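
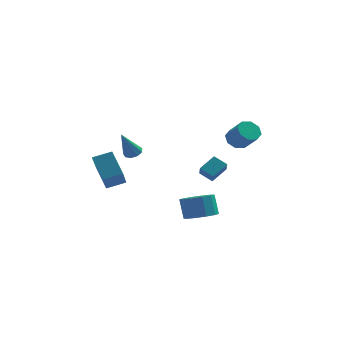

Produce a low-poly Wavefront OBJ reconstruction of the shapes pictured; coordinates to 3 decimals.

v -2.58 2.88 -0.086
v -2.25 2.377 -0.188
v -3.18 2.14 1.626
v -2.02 2.66 0.015
v -2.051 3.046 0.171
v -2.33 3.354 0.206
v -2.726 3.441 0.105
v -3.053 3.265 -0.086
v -3.158 2.91 -0.277
v -2.993 2.54 -0.378
v -2.634 2.33 -0.343
v 1.883 -2.702 -2.621
v 2.645 -2.058 -2.694
v 2.358 -1.574 -1.412
v 1.597 -2.218 -1.339
v 2.138 -1.78 -2.912
v 1.851 -1.296 -1.63
v 1.534 -1.854 -3.019
v 1.247 -1.37 -1.737
v 1.063 -2.252 -2.974
v 0.777 -1.768 -1.692
v 0.906 -2.822 -2.794
v 0.619 -2.338 -1.512
v 1.122 -3.346 -2.548
v 0.835 -2.862 -1.266
v 1.629 -3.624 -2.33
v 1.342 -3.14 -1.048
v 2.233 -3.55 -2.223
v 1.946 -3.066 -0.941
v 2.703 -3.152 -2.268
v 2.417 -2.668 -0.986
v 2.861 -2.582 -2.448
v 2.574 -2.098 -1.166
v -4.569 1.074 -0.579
v -4.57 -0.389 0.77
v -3.446 1.414 -0.209
v -3.448 -0.049 1.14
v -3.812 -0.071 -1.82
v -3.814 -1.534 -0.471
v -2.69 0.269 -1.45
v -2.691 -1.194 -0.101
v 2.321 -0.055 -1.013
v 2.401 -0.685 -0.347
v 1.545 0.319 -0.566
v 1.625 -0.311 0.1
v 3.075 0.731 -0.36
v 3.155 0.101 0.306
v 2.299 1.105 0.087
v 2.379 0.475 0.753
v 3.6 2.015 1.551
v 4.113 2.611 1.629
v 4.873 1.821 2.667
v 4.36 1.225 2.589
v 3.644 2.658 2.008
v 4.404 1.868 3.046
v 3.15 2.329 2.119
v 3.909 1.538 3.157
v 2.919 1.815 1.898
v 3.679 1.025 2.936
v 3.087 1.419 1.473
v 3.847 0.629 2.511
v 3.556 1.372 1.094
v 4.316 0.582 2.132
v 4.051 1.702 0.983
v 4.81 0.911 2.021
v 4.281 2.215 1.204
v 5.041 1.425 2.242
f 2 1 4
f 2 4 3
f 4 1 5
f 4 5 3
f 5 1 6
f 5 6 3
f 6 1 7
f 6 7 3
f 7 1 8
f 7 8 3
f 8 1 9
f 8 9 3
f 9 1 10
f 9 10 3
f 10 1 11
f 10 11 3
f 11 1 2
f 11 2 3
f 13 12 16
f 13 16 14
f 14 16 17
f 14 17 15
f 16 12 18
f 16 18 17
f 17 18 19
f 17 19 15
f 18 12 20
f 18 20 19
f 19 20 21
f 19 21 15
f 20 12 22
f 20 22 21
f 21 22 23
f 21 23 15
f 22 12 24
f 22 24 23
f 23 24 25
f 23 25 15
f 24 12 26
f 24 26 25
f 25 26 27
f 25 27 15
f 26 12 28
f 26 28 27
f 27 28 29
f 27 29 15
f 28 12 30
f 28 30 29
f 29 30 31
f 29 31 15
f 30 12 32
f 30 32 31
f 31 32 33
f 31 33 15
f 32 12 13
f 32 13 33
f 33 13 14
f 33 14 15
f 35 37 34
f 38 35 34
f 34 37 36
f 36 38 34
f 35 41 37
f 39 35 38
f 39 41 35
f 37 41 36
f 40 38 36
f 36 41 40
f 40 39 38
f 41 39 40
f 43 45 42
f 46 43 42
f 42 45 44
f 44 46 42
f 43 49 45
f 47 43 46
f 47 49 43
f 45 49 44
f 48 46 44
f 44 49 48
f 48 47 46
f 49 47 48
f 51 50 54
f 51 54 52
f 52 54 55
f 52 55 53
f 54 50 56
f 54 56 55
f 55 56 57
f 55 57 53
f 56 50 58
f 56 58 57
f 57 58 59
f 57 59 53
f 58 50 60
f 58 60 59
f 59 60 61
f 59 61 53
f 60 50 62
f 60 62 61
f 61 62 63
f 61 63 53
f 62 50 64
f 62 64 63
f 63 64 65
f 63 65 53
f 64 50 66
f 64 66 65
f 65 66 67
f 65 67 53
f 66 50 51
f 66 51 67
f 67 51 52
f 67 52 53



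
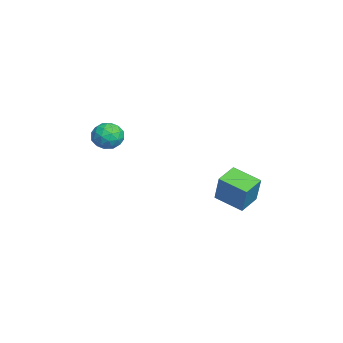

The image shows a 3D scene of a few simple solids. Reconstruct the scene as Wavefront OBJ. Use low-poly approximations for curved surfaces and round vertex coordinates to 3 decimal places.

v -2.388 2.314 -3.551
v -1.523 2.464 -1.655
v -3.433 3.234 -3.147
v -2.568 3.384 -1.251
v -1.332 3.776 -4.149
v -0.467 3.926 -2.253
v -2.377 4.696 -3.745
v -1.512 4.846 -1.849
v -3.764 -3.002 0.606
v -2.92 -2.792 1.139
v -3.7 -4.568 1.121
v -2.856 -4.358 1.654
v -3.753 -3.968 1.944
v -3.792 -3 1.625
v -2.828 -4.36 0.635
v -2.867 -3.392 0.316
v -2.342 -3.631 1.157
v -2.913 -3.389 1.966
v -3.707 -3.971 0.294
v -4.278 -3.729 1.103
v -3.348 -2.759 0.827
v -3.272 -4.601 1.433
v -3.799 -4.371 1.603
v -3.303 -4.248 1.916
v -3.86 -2.881 1.113
v -3.364 -2.758 1.426
v -3.854 -3.449 1.899
v -3.256 -4.602 0.834
v -2.76 -4.479 1.147
v -3.317 -3.112 0.344
v -2.821 -2.989 0.657
v -2.766 -3.911 0.361
v -2.512 -3.129 1.151
v -2.474 -4.05 1.454
v -2.457 -4.051 0.855
v -2.481 -3.482 0.667
v -2.848 -2.987 1.627
v -2.81 -3.907 1.929
v -3.337 -3.678 2.1
v -3.36 -3.109 1.912
v -2.508 -3.48 1.637
v -3.81 -3.453 0.331
v -3.772 -4.373 0.633
v -3.26 -4.251 0.348
v -3.283 -3.682 0.16
v -4.146 -3.31 0.806
v -4.108 -4.231 1.109
v -4.139 -3.878 1.593
v -4.163 -3.309 1.405
v -4.112 -3.88 0.623
f 2 4 1
f 5 2 1
f 1 4 3
f 3 5 1
f 2 8 4
f 6 2 5
f 6 8 2
f 4 8 3
f 7 5 3
f 3 8 7
f 7 6 5
f 8 6 7
f 9 46 25
f 46 20 49
f 25 49 14
f 46 49 25
f 9 25 21
f 25 14 26
f 21 26 10
f 25 26 21
f 9 21 30
f 21 10 31
f 30 31 16
f 21 31 30
f 9 30 42
f 30 16 45
f 42 45 19
f 30 45 42
f 9 42 46
f 42 19 50
f 46 50 20
f 42 50 46
f 10 26 37
f 26 14 40
f 37 40 18
f 26 40 37
f 14 49 27
f 49 20 48
f 27 48 13
f 49 48 27
f 20 50 47
f 50 19 43
f 47 43 11
f 50 43 47
f 19 45 44
f 45 16 32
f 44 32 15
f 45 32 44
f 16 31 36
f 31 10 33
f 36 33 17
f 31 33 36
f 12 38 24
f 38 18 39
f 24 39 13
f 38 39 24
f 12 24 22
f 24 13 23
f 22 23 11
f 24 23 22
f 12 22 29
f 22 11 28
f 29 28 15
f 22 28 29
f 12 29 34
f 29 15 35
f 34 35 17
f 29 35 34
f 12 34 38
f 34 17 41
f 38 41 18
f 34 41 38
f 13 39 27
f 39 18 40
f 27 40 14
f 39 40 27
f 11 23 47
f 23 13 48
f 47 48 20
f 23 48 47
f 15 28 44
f 28 11 43
f 44 43 19
f 28 43 44
f 17 35 36
f 35 15 32
f 36 32 16
f 35 32 36
f 18 41 37
f 41 17 33
f 37 33 10
f 41 33 37



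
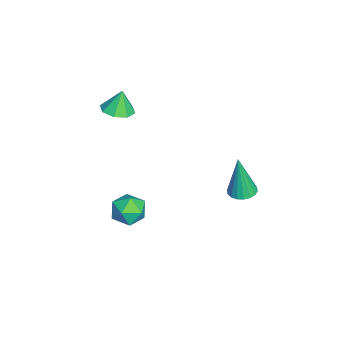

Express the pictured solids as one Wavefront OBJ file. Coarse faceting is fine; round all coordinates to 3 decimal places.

v 2.135 3.168 1.36
v 2.572 2.759 1.325
v 2.105 2.972 3.3
v 2.707 2.988 1.351
v 2.728 3.253 1.378
v 2.632 3.501 1.401
v 2.438 3.683 1.417
v 2.183 3.763 1.421
v 1.919 3.725 1.413
v 1.697 3.577 1.395
v 1.562 3.348 1.37
v 1.541 3.084 1.342
v 1.637 2.836 1.319
v 1.832 2.653 1.303
v 2.087 2.573 1.299
v 2.351 2.611 1.307
v -3.343 -2.239 1.311
v -2.745 -1.77 1.321
v -3.517 -2.041 2.389
v -3.241 -1.495 1.191
v -3.797 -1.656 1.131
v -4.087 -2.158 1.176
v -3.941 -2.708 1.3
v -3.445 -2.982 1.431
v -2.889 -2.821 1.491
v -2.599 -2.319 1.446
v -0.777 -1.316 -2.776
v -0.065 -0.874 -2.845
v -0.155 -2.186 -1.935
v 0.557 -1.744 -2.004
v -0.103 -1.417 -1.598
v -0.488 -0.879 -2.118
v 0.268 -2.181 -2.662
v -0.117 -1.643 -3.182
v 0.58 -1.408 -2.775
v 0.352 -0.936 -2.118
v -0.572 -2.124 -2.662
v -0.8 -1.652 -2.005
f 2 1 4
f 2 4 3
f 4 1 5
f 4 5 3
f 5 1 6
f 5 6 3
f 6 1 7
f 6 7 3
f 7 1 8
f 7 8 3
f 8 1 9
f 8 9 3
f 9 1 10
f 9 10 3
f 10 1 11
f 10 11 3
f 11 1 12
f 11 12 3
f 12 1 13
f 12 13 3
f 13 1 14
f 13 14 3
f 14 1 15
f 14 15 3
f 15 1 16
f 15 16 3
f 16 1 2
f 16 2 3
f 18 17 20
f 18 20 19
f 20 17 21
f 20 21 19
f 21 17 22
f 21 22 19
f 22 17 23
f 22 23 19
f 23 17 24
f 23 24 19
f 24 17 25
f 24 25 19
f 25 17 26
f 25 26 19
f 26 17 18
f 26 18 19
f 27 38 32
f 27 32 28
f 27 28 34
f 27 34 37
f 27 37 38
f 28 32 36
f 32 38 31
f 38 37 29
f 37 34 33
f 34 28 35
f 30 36 31
f 30 31 29
f 30 29 33
f 30 33 35
f 30 35 36
f 31 36 32
f 29 31 38
f 33 29 37
f 35 33 34
f 36 35 28



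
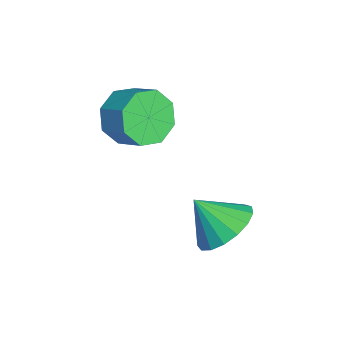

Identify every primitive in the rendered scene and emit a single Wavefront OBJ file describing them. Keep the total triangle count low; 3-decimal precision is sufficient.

v -2.793 -2.303 2.753
v -2.076 -2.576 2.081
v -1.349 -1.929 2.595
v -2.067 -1.657 3.267
v -2.475 -1.945 1.853
v -1.748 -1.299 2.366
v -3.061 -1.524 2.151
v -2.334 -0.878 2.665
v -3.49 -1.56 2.803
v -2.763 -0.913 3.317
v -3.511 -2.031 3.425
v -2.784 -1.384 3.939
v -3.112 -2.661 3.654
v -2.385 -2.015 4.167
v -2.526 -3.082 3.355
v -1.799 -2.436 3.869
v -2.097 -3.047 2.703
v -1.37 -2.4 3.217
v 0.118 0.477 -0.051
v 0.76 -0.263 -0.483
v -0.218 -0.437 1.011
v 1.067 -0.005 -0.164
v 1.157 0.363 0.181
v 1.009 0.756 0.473
v 0.657 1.086 0.645
v 0.181 1.276 0.658
v -0.308 1.283 0.508
v -0.7 1.105 0.23
v -0.905 0.783 -0.111
v -0.875 0.391 -0.439
v -0.617 0.019 -0.678
v -0.191 -0.249 -0.773
v 0.306 -0.351 -0.703
f 2 1 5
f 2 5 3
f 3 5 6
f 3 6 4
f 5 1 7
f 5 7 6
f 6 7 8
f 6 8 4
f 7 1 9
f 7 9 8
f 8 9 10
f 8 10 4
f 9 1 11
f 9 11 10
f 10 11 12
f 10 12 4
f 11 1 13
f 11 13 12
f 12 13 14
f 12 14 4
f 13 1 15
f 13 15 14
f 14 15 16
f 14 16 4
f 15 1 17
f 15 17 16
f 16 17 18
f 16 18 4
f 17 1 2
f 17 2 18
f 18 2 3
f 18 3 4
f 20 19 22
f 20 22 21
f 22 19 23
f 22 23 21
f 23 19 24
f 23 24 21
f 24 19 25
f 24 25 21
f 25 19 26
f 25 26 21
f 26 19 27
f 26 27 21
f 27 19 28
f 27 28 21
f 28 19 29
f 28 29 21
f 29 19 30
f 29 30 21
f 30 19 31
f 30 31 21
f 31 19 32
f 31 32 21
f 32 19 33
f 32 33 21
f 33 19 20
f 33 20 21



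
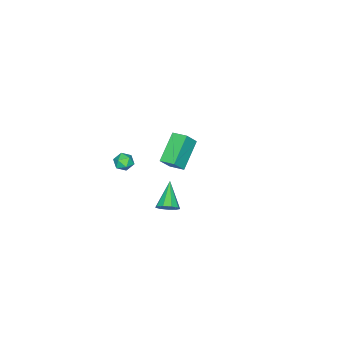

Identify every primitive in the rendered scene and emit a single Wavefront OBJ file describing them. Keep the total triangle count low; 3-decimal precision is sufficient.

v 4.325 3.079 -0.642
v 4.791 2.677 -0.354
v 3.095 2.401 0.402
v 4.765 3.08 -0.124
v 4.532 3.483 -0.135
v 4.203 3.697 -0.384
v 3.931 3.622 -0.754
v 3.843 3.293 -1.071
v 3.98 2.864 -1.187
v 4.279 2.536 -1.049
v 4.6 2.462 -0.72
v -4.675 -1.983 -3.871
v -3.938 -2.195 -2.896
v -4.671 -0.966 -3.653
v -3.934 -1.178 -2.678
v -2.946 -1.722 -5.122
v -2.209 -1.934 -4.147
v -2.942 -0.705 -4.904
v -2.205 -0.917 -3.929
v 3.741 0.507 1.419
v 4.116 0.228 0.995
v 3.784 -0.328 2.005
v 4.159 -0.607 1.581
v 4.374 -0.119 1.919
v 4.347 0.397 1.557
v 3.553 -0.497 1.443
v 3.526 0.019 1.081
v 4 -0.392 1.009
v 4.507 -0.159 1.304
v 3.393 0.059 1.696
v 3.9 0.292 1.991
f 2 1 4
f 2 4 3
f 4 1 5
f 4 5 3
f 5 1 6
f 5 6 3
f 6 1 7
f 6 7 3
f 7 1 8
f 7 8 3
f 8 1 9
f 8 9 3
f 9 1 10
f 9 10 3
f 10 1 11
f 10 11 3
f 11 1 2
f 11 2 3
f 13 15 12
f 16 13 12
f 12 15 14
f 14 16 12
f 13 19 15
f 17 13 16
f 17 19 13
f 15 19 14
f 18 16 14
f 14 19 18
f 18 17 16
f 19 17 18
f 20 31 25
f 20 25 21
f 20 21 27
f 20 27 30
f 20 30 31
f 21 25 29
f 25 31 24
f 31 30 22
f 30 27 26
f 27 21 28
f 23 29 24
f 23 24 22
f 23 22 26
f 23 26 28
f 23 28 29
f 24 29 25
f 22 24 31
f 26 22 30
f 28 26 27
f 29 28 21



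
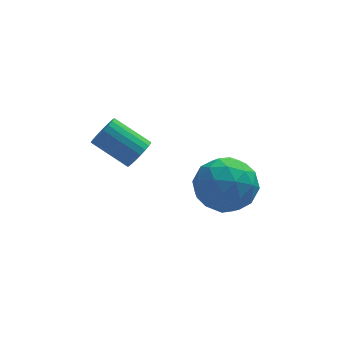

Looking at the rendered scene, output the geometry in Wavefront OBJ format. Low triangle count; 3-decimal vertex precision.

v 1.216 -1.704 -1.629
v 2.28 -1.711 -1.01
v 1.74 -3.389 -2.55
v 2.804 -3.396 -1.931
v 1.746 -3.601 -1.338
v 1.422 -2.559 -0.769
v 2.598 -2.541 -2.791
v 2.274 -1.499 -2.222
v 3.134 -2.229 -1.728
v 2.607 -2.884 -0.83
v 1.413 -2.216 -2.73
v 0.886 -2.871 -1.832
v 1.702 -1.56 -1.239
v 2.318 -3.54 -2.321
v 1.696 -3.66 -1.973
v 2.321 -3.665 -1.609
v 1.198 -2.058 -1.097
v 1.823 -2.062 -0.733
v 1.509 -3.173 -0.926
v 2.197 -3.038 -2.827
v 2.822 -3.042 -2.463
v 1.699 -1.435 -1.951
v 2.324 -1.44 -1.587
v 2.511 -1.927 -2.634
v 2.829 -1.868 -1.297
v 3.137 -2.858 -1.839
v 3.016 -2.356 -2.344
v 2.826 -1.744 -2.009
v 2.519 -2.253 -0.769
v 2.827 -3.243 -1.311
v 2.205 -3.364 -0.962
v 2.015 -2.751 -0.627
v 3.021 -2.557 -1.192
v 1.193 -1.857 -2.249
v 1.501 -2.847 -2.791
v 2.005 -2.349 -2.933
v 1.815 -1.736 -2.598
v 0.883 -2.242 -1.721
v 1.191 -3.232 -2.263
v 1.194 -3.356 -1.551
v 1.004 -2.744 -1.216
v 0.999 -2.543 -2.368
v -0.998 -2.671 0.3
v -0.609 -2.183 0.44
v -1.773 -1.5 1.299
v -2.162 -1.989 1.16
v -0.725 -2.098 0.216
v -1.889 -1.416 1.075
v -0.888 -2.113 0.006
v -2.053 -1.431 0.866
v -1.07 -2.225 -0.152
v -2.235 -1.542 0.707
v -1.24 -2.413 -0.233
v -2.405 -1.731 0.626
v -1.368 -2.646 -0.221
v -2.533 -1.964 0.638
v -1.432 -2.884 -0.119
v -2.596 -2.201 0.74
v -1.421 -3.084 0.055
v -2.585 -2.402 0.915
v -1.336 -3.213 0.272
v -2.501 -2.531 1.131
v -1.193 -3.249 0.494
v -2.358 -2.567 1.353
v -1.017 -3.184 0.682
v -2.181 -2.502 1.541
v -0.837 -3.031 0.804
v -2.001 -2.349 1.664
v -0.685 -2.816 0.839
v -1.849 -2.133 1.699
v -0.587 -2.575 0.781
v -1.751 -1.893 1.641
v -0.56 -2.351 0.64
v -1.724 -1.669 1.499
f 1 38 17
f 38 12 41
f 17 41 6
f 38 41 17
f 1 17 13
f 17 6 18
f 13 18 2
f 17 18 13
f 1 13 22
f 13 2 23
f 22 23 8
f 13 23 22
f 1 22 34
f 22 8 37
f 34 37 11
f 22 37 34
f 1 34 38
f 34 11 42
f 38 42 12
f 34 42 38
f 2 18 29
f 18 6 32
f 29 32 10
f 18 32 29
f 6 41 19
f 41 12 40
f 19 40 5
f 41 40 19
f 12 42 39
f 42 11 35
f 39 35 3
f 42 35 39
f 11 37 36
f 37 8 24
f 36 24 7
f 37 24 36
f 8 23 28
f 23 2 25
f 28 25 9
f 23 25 28
f 4 30 16
f 30 10 31
f 16 31 5
f 30 31 16
f 4 16 14
f 16 5 15
f 14 15 3
f 16 15 14
f 4 14 21
f 14 3 20
f 21 20 7
f 14 20 21
f 4 21 26
f 21 7 27
f 26 27 9
f 21 27 26
f 4 26 30
f 26 9 33
f 30 33 10
f 26 33 30
f 5 31 19
f 31 10 32
f 19 32 6
f 31 32 19
f 3 15 39
f 15 5 40
f 39 40 12
f 15 40 39
f 7 20 36
f 20 3 35
f 36 35 11
f 20 35 36
f 9 27 28
f 27 7 24
f 28 24 8
f 27 24 28
f 10 33 29
f 33 9 25
f 29 25 2
f 33 25 29
f 44 43 47
f 44 47 45
f 45 47 48
f 45 48 46
f 47 43 49
f 47 49 48
f 48 49 50
f 48 50 46
f 49 43 51
f 49 51 50
f 50 51 52
f 50 52 46
f 51 43 53
f 51 53 52
f 52 53 54
f 52 54 46
f 53 43 55
f 53 55 54
f 54 55 56
f 54 56 46
f 55 43 57
f 55 57 56
f 56 57 58
f 56 58 46
f 57 43 59
f 57 59 58
f 58 59 60
f 58 60 46
f 59 43 61
f 59 61 60
f 60 61 62
f 60 62 46
f 61 43 63
f 61 63 62
f 62 63 64
f 62 64 46
f 63 43 65
f 63 65 64
f 64 65 66
f 64 66 46
f 65 43 67
f 65 67 66
f 66 67 68
f 66 68 46
f 67 43 69
f 67 69 68
f 68 69 70
f 68 70 46
f 69 43 71
f 69 71 70
f 70 71 72
f 70 72 46
f 71 43 73
f 71 73 72
f 72 73 74
f 72 74 46
f 73 43 44
f 73 44 74
f 74 44 45
f 74 45 46



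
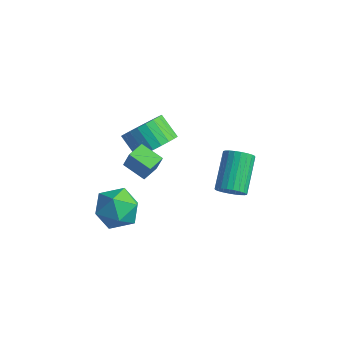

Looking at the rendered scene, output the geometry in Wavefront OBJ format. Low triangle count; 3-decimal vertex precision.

v 1.227 3.274 -1.118
v 1.865 3.365 -0.821
v 1.131 4.798 0.315
v 0.493 4.706 0.018
v 1.879 3.541 -1.034
v 1.145 4.974 0.102
v 1.794 3.677 -1.26
v 1.06 5.109 -0.124
v 1.622 3.751 -1.464
v 0.889 5.184 -0.329
v 1.39 3.752 -1.616
v 0.657 5.185 -0.48
v 1.134 3.681 -1.692
v 0.4 5.114 -0.556
v 0.891 3.548 -1.68
v 0.157 4.98 -0.545
v 0.7 3.373 -1.583
v -0.034 4.805 -0.447
v 0.589 3.182 -1.415
v -0.145 4.615 -0.279
v 0.575 3.006 -1.202
v -0.159 4.439 -0.066
v 0.66 2.871 -0.976
v -0.074 4.303 0.16
v 0.831 2.796 -0.771
v 0.098 4.229 0.364
v 1.063 2.795 -0.62
v 0.33 4.228 0.516
v 1.32 2.866 -0.544
v 0.586 4.299 0.592
v 1.563 3 -0.555
v 0.829 4.432 0.58
v 1.754 3.175 -0.653
v 1.02 4.607 0.483
v -1.587 1.725 1.386
v -1.079 2.455 1.907
v -2.066 2.564 2.715
v -2.573 1.835 2.194
v -1.277 2.675 1.635
v -2.264 2.785 2.443
v -1.522 2.751 1.326
v -2.509 2.861 2.134
v -1.777 2.671 1.026
v -2.763 2.781 1.834
v -2.003 2.447 0.78
v -2.989 2.557 1.588
v -2.165 2.113 0.627
v -3.152 2.222 1.435
v -2.24 1.72 0.589
v -3.226 1.829 1.398
v -2.215 1.327 0.673
v -3.201 1.437 1.481
v -2.094 0.996 0.865
v -3.081 1.105 1.673
v -1.896 0.775 1.137
v -2.883 0.885 1.945
v -1.651 0.699 1.446
v -2.638 0.809 2.254
v -1.397 0.779 1.746
v -2.383 0.889 2.554
v -1.171 1.003 1.992
v -2.157 1.113 2.8
v -1.008 1.338 2.145
v -1.995 1.447 2.953
v -0.934 1.731 2.182
v -1.92 1.84 2.991
v -0.959 2.123 2.099
v -1.945 2.233 2.907
v -2.527 0.636 -1.326
v -1.474 0.281 -1.557
v -3.186 -0.461 -2.643
v -2.133 -0.816 -2.874
v -2.628 -1.108 -1.895
v -2.221 -0.429 -1.08
v -2.439 0.249 -3.12
v -2.032 0.928 -2.305
v -1.419 0.042 -2.665
v -1.536 -0.796 -1.909
v -3.124 0.616 -2.291
v -3.241 -0.222 -1.535
v -0.67 -1.392 3.091
v -0.338 -1.378 3.992
v -0.757 -0.536 3.111
v -0.426 -0.523 4.011
v 0.366 -1.277 2.709
v 0.697 -1.264 3.609
v 0.278 -0.422 2.728
v 0.61 -0.408 3.629
f 2 1 5
f 2 5 3
f 3 5 6
f 3 6 4
f 5 1 7
f 5 7 6
f 6 7 8
f 6 8 4
f 7 1 9
f 7 9 8
f 8 9 10
f 8 10 4
f 9 1 11
f 9 11 10
f 10 11 12
f 10 12 4
f 11 1 13
f 11 13 12
f 12 13 14
f 12 14 4
f 13 1 15
f 13 15 14
f 14 15 16
f 14 16 4
f 15 1 17
f 15 17 16
f 16 17 18
f 16 18 4
f 17 1 19
f 17 19 18
f 18 19 20
f 18 20 4
f 19 1 21
f 19 21 20
f 20 21 22
f 20 22 4
f 21 1 23
f 21 23 22
f 22 23 24
f 22 24 4
f 23 1 25
f 23 25 24
f 24 25 26
f 24 26 4
f 25 1 27
f 25 27 26
f 26 27 28
f 26 28 4
f 27 1 29
f 27 29 28
f 28 29 30
f 28 30 4
f 29 1 31
f 29 31 30
f 30 31 32
f 30 32 4
f 31 1 33
f 31 33 32
f 32 33 34
f 32 34 4
f 33 1 2
f 33 2 34
f 34 2 3
f 34 3 4
f 36 35 39
f 36 39 37
f 37 39 40
f 37 40 38
f 39 35 41
f 39 41 40
f 40 41 42
f 40 42 38
f 41 35 43
f 41 43 42
f 42 43 44
f 42 44 38
f 43 35 45
f 43 45 44
f 44 45 46
f 44 46 38
f 45 35 47
f 45 47 46
f 46 47 48
f 46 48 38
f 47 35 49
f 47 49 48
f 48 49 50
f 48 50 38
f 49 35 51
f 49 51 50
f 50 51 52
f 50 52 38
f 51 35 53
f 51 53 52
f 52 53 54
f 52 54 38
f 53 35 55
f 53 55 54
f 54 55 56
f 54 56 38
f 55 35 57
f 55 57 56
f 56 57 58
f 56 58 38
f 57 35 59
f 57 59 58
f 58 59 60
f 58 60 38
f 59 35 61
f 59 61 60
f 60 61 62
f 60 62 38
f 61 35 63
f 61 63 62
f 62 63 64
f 62 64 38
f 63 35 65
f 63 65 64
f 64 65 66
f 64 66 38
f 65 35 67
f 65 67 66
f 66 67 68
f 66 68 38
f 67 35 36
f 67 36 68
f 68 36 37
f 68 37 38
f 69 80 74
f 69 74 70
f 69 70 76
f 69 76 79
f 69 79 80
f 70 74 78
f 74 80 73
f 80 79 71
f 79 76 75
f 76 70 77
f 72 78 73
f 72 73 71
f 72 71 75
f 72 75 77
f 72 77 78
f 73 78 74
f 71 73 80
f 75 71 79
f 77 75 76
f 78 77 70
f 82 84 81
f 85 82 81
f 81 84 83
f 83 85 81
f 82 88 84
f 86 82 85
f 86 88 82
f 84 88 83
f 87 85 83
f 83 88 87
f 87 86 85
f 88 86 87



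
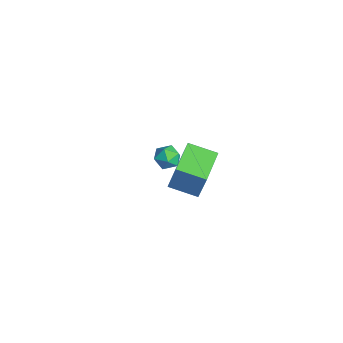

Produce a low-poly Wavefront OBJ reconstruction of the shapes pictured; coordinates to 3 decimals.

v 0.276 -1.115 2.387
v 0.549 -0.868 3.697
v 0.977 -0.087 2.048
v 1.25 0.16 3.357
v 1.67 -2.1 2.283
v 1.943 -1.853 3.592
v 2.371 -1.072 1.943
v 2.644 -0.825 3.253
v -3.741 0.295 -1.528
v -3.148 -0.014 -1.601
v -4.172 -0.626 -1.139
v -3.579 -0.935 -1.212
v -3.654 -0.457 -0.745
v -3.387 0.112 -0.985
v -3.933 -0.752 -1.755
v -3.666 -0.183 -1.995
v -3.266 -0.661 -1.741
v -3.094 -0.479 -1.117
v -4.226 -0.161 -1.623
v -4.054 0.021 -0.999
f 2 4 1
f 5 2 1
f 1 4 3
f 3 5 1
f 2 8 4
f 6 2 5
f 6 8 2
f 4 8 3
f 7 5 3
f 3 8 7
f 7 6 5
f 8 6 7
f 9 20 14
f 9 14 10
f 9 10 16
f 9 16 19
f 9 19 20
f 10 14 18
f 14 20 13
f 20 19 11
f 19 16 15
f 16 10 17
f 12 18 13
f 12 13 11
f 12 11 15
f 12 15 17
f 12 17 18
f 13 18 14
f 11 13 20
f 15 11 19
f 17 15 16
f 18 17 10



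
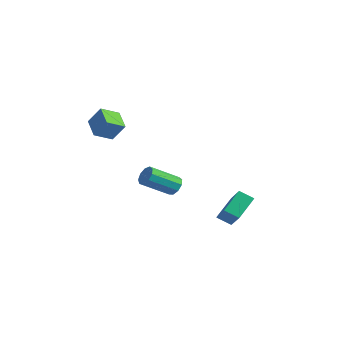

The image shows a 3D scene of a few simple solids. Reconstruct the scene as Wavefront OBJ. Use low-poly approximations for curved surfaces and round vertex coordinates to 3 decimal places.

v 2.129 -0.811 -3.706
v 1.877 0.477 -2.706
v 2.784 -0.313 -4.182
v 2.531 0.975 -3.182
v 3.469 -1.455 -2.538
v 3.216 -0.167 -1.538
v 4.123 -0.957 -3.014
v 3.871 0.331 -2.014
v -3.618 1.099 -3.735
v -3.289 1.347 -3.17
v -3.913 -0.311 -2.079
v -4.242 -0.559 -2.645
v -3.739 1.509 -3.181
v -4.363 -0.148 -2.091
v -4.133 1.479 -3.452
v -4.757 -0.178 -2.362
v -4.285 1.271 -3.855
v -4.91 -0.386 -2.765
v -4.126 0.983 -4.203
v -4.75 -0.675 -3.112
v -3.728 0.748 -4.331
v -4.353 -0.909 -3.241
v -3.279 0.678 -4.181
v -3.904 -0.979 -3.09
v -2.989 0.805 -3.822
v -3.613 -0.853 -2.731
v -2.992 1.069 -3.423
v -3.617 -0.589 -2.332
v -4.984 -3.994 2.186
v -4.301 -3.63 3.256
v -4.759 -2.88 1.664
v -4.076 -2.517 2.734
v -3.804 -4.503 1.606
v -3.121 -4.14 2.676
v -3.579 -3.39 1.084
v -2.896 -3.026 2.154
f 2 4 1
f 5 2 1
f 1 4 3
f 3 5 1
f 2 8 4
f 6 2 5
f 6 8 2
f 4 8 3
f 7 5 3
f 3 8 7
f 7 6 5
f 8 6 7
f 10 9 13
f 10 13 11
f 11 13 14
f 11 14 12
f 13 9 15
f 13 15 14
f 14 15 16
f 14 16 12
f 15 9 17
f 15 17 16
f 16 17 18
f 16 18 12
f 17 9 19
f 17 19 18
f 18 19 20
f 18 20 12
f 19 9 21
f 19 21 20
f 20 21 22
f 20 22 12
f 21 9 23
f 21 23 22
f 22 23 24
f 22 24 12
f 23 9 25
f 23 25 24
f 24 25 26
f 24 26 12
f 25 9 27
f 25 27 26
f 26 27 28
f 26 28 12
f 27 9 10
f 27 10 28
f 28 10 11
f 28 11 12
f 30 32 29
f 33 30 29
f 29 32 31
f 31 33 29
f 30 36 32
f 34 30 33
f 34 36 30
f 32 36 31
f 35 33 31
f 31 36 35
f 35 34 33
f 36 34 35



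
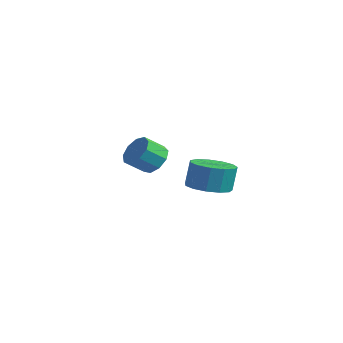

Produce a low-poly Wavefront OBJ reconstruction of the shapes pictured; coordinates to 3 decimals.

v -3.123 0.554 -4.047
v -2.633 0.86 -3.451
v -2.947 0.012 -2.757
v -3.437 -0.294 -3.353
v -3.153 1.086 -3.41
v -3.467 0.238 -2.716
v -3.658 1.063 -3.668
v -3.972 0.214 -2.974
v -3.913 0.801 -4.103
v -4.227 -0.047 -3.409
v -3.799 0.424 -4.511
v -4.113 -0.424 -3.817
v -3.368 0.108 -4.703
v -3.682 -0.74 -4.009
v -2.822 0.001 -4.587
v -3.136 -0.848 -3.893
v -2.418 0.152 -4.219
v -2.732 -0.696 -3.525
v -2.343 0.492 -3.77
v -2.657 -0.357 -3.076
v 1.775 -0.922 -3.724
v 2.423 -0.205 -3.886
v 2.413 0.079 -2.679
v 1.765 -0.638 -2.516
v 1.923 0.022 -3.944
v 1.912 0.305 -2.737
v 1.375 -0.051 -3.931
v 1.365 0.232 -2.724
v 0.955 -0.401 -3.853
v 0.945 -0.117 -2.646
v 0.795 -0.916 -3.733
v 0.785 -0.632 -2.526
v 0.946 -1.432 -3.611
v 0.936 -1.149 -2.404
v 1.361 -1.787 -3.524
v 1.35 -1.504 -2.317
v 1.906 -1.867 -3.501
v 1.896 -1.583 -2.293
v 2.411 -1.647 -3.548
v 2.4 -1.363 -2.341
v 2.713 -1.196 -3.651
v 2.703 -0.913 -2.444
v 2.718 -0.659 -3.777
v 2.707 -0.375 -2.57
f 2 1 5
f 2 5 3
f 3 5 6
f 3 6 4
f 5 1 7
f 5 7 6
f 6 7 8
f 6 8 4
f 7 1 9
f 7 9 8
f 8 9 10
f 8 10 4
f 9 1 11
f 9 11 10
f 10 11 12
f 10 12 4
f 11 1 13
f 11 13 12
f 12 13 14
f 12 14 4
f 13 1 15
f 13 15 14
f 14 15 16
f 14 16 4
f 15 1 17
f 15 17 16
f 16 17 18
f 16 18 4
f 17 1 19
f 17 19 18
f 18 19 20
f 18 20 4
f 19 1 2
f 19 2 20
f 20 2 3
f 20 3 4
f 22 21 25
f 22 25 23
f 23 25 26
f 23 26 24
f 25 21 27
f 25 27 26
f 26 27 28
f 26 28 24
f 27 21 29
f 27 29 28
f 28 29 30
f 28 30 24
f 29 21 31
f 29 31 30
f 30 31 32
f 30 32 24
f 31 21 33
f 31 33 32
f 32 33 34
f 32 34 24
f 33 21 35
f 33 35 34
f 34 35 36
f 34 36 24
f 35 21 37
f 35 37 36
f 36 37 38
f 36 38 24
f 37 21 39
f 37 39 38
f 38 39 40
f 38 40 24
f 39 21 41
f 39 41 40
f 40 41 42
f 40 42 24
f 41 21 43
f 41 43 42
f 42 43 44
f 42 44 24
f 43 21 22
f 43 22 44
f 44 22 23
f 44 23 24



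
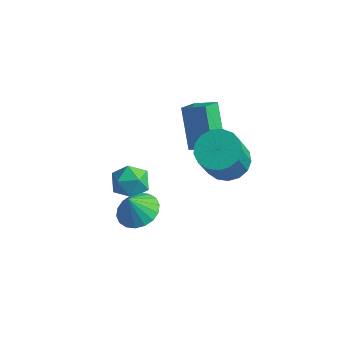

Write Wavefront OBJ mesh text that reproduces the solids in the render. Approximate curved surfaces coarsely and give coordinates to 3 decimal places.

v -0.916 -1.603 0.765
v -0.045 -1.429 1.006
v -1.124 -1.957 1.775
v -0.235 -1.076 1.091
v -0.56 -0.828 1.111
v -0.955 -0.733 1.062
v -1.343 -0.81 0.955
v -1.646 -1.045 0.81
v -1.804 -1.39 0.656
v -1.786 -1.777 0.524
v -1.596 -2.129 0.44
v -1.271 -2.378 0.42
v -0.876 -2.473 0.468
v -0.489 -2.395 0.575
v -0.186 -2.161 0.72
v -0.027 -1.816 0.874
v -1.97 3.05 3.008
v -0.979 3.321 3.452
v -1.993 4.028 2.462
v -1.001 4.299 2.906
v -1.019 2.181 1.414
v -0.027 2.452 1.858
v -1.041 3.159 0.868
v -0.05 3.43 1.312
v 1.231 1.572 2.617
v 2.06 1.169 2.315
v 2.218 0.185 4.06
v 1.389 0.588 4.363
v 2.196 1.561 2.523
v 2.355 0.577 4.269
v 2.111 1.956 2.753
v 2.27 0.971 4.499
v 1.825 2.262 2.952
v 1.983 1.278 4.698
v 1.402 2.41 3.074
v 1.561 1.426 4.82
v 0.94 2.367 3.092
v 1.099 1.383 4.837
v 0.545 2.141 3
v 0.703 1.157 4.746
v 0.307 1.785 2.821
v 0.465 0.801 4.567
v 0.28 1.38 2.596
v 0.439 0.396 4.341
v 0.471 1.019 2.375
v 0.63 0.035 4.12
v 0.837 0.785 2.209
v 0.995 -0.199 3.955
v 1.292 0.731 2.138
v 1.451 -0.253 3.883
v 1.734 0.87 2.176
v 1.892 -0.114 3.921
v -3.58 1.63 -0.868
v -2.703 1.605 -0.609
v -3.477 0.235 -1.351
v -2.6 0.21 -1.092
v -3.262 0.243 -0.462
v -3.326 1.105 -0.163
v -2.854 0.735 -1.797
v -2.918 1.597 -1.498
v -2.254 1.052 -1.183
v -2.507 0.748 -0.358
v -3.673 1.092 -1.602
v -3.926 0.788 -0.777
f 2 1 4
f 2 4 3
f 4 1 5
f 4 5 3
f 5 1 6
f 5 6 3
f 6 1 7
f 6 7 3
f 7 1 8
f 7 8 3
f 8 1 9
f 8 9 3
f 9 1 10
f 9 10 3
f 10 1 11
f 10 11 3
f 11 1 12
f 11 12 3
f 12 1 13
f 12 13 3
f 13 1 14
f 13 14 3
f 14 1 15
f 14 15 3
f 15 1 16
f 15 16 3
f 16 1 2
f 16 2 3
f 18 20 17
f 21 18 17
f 17 20 19
f 19 21 17
f 18 24 20
f 22 18 21
f 22 24 18
f 20 24 19
f 23 21 19
f 19 24 23
f 23 22 21
f 24 22 23
f 26 25 29
f 26 29 27
f 27 29 30
f 27 30 28
f 29 25 31
f 29 31 30
f 30 31 32
f 30 32 28
f 31 25 33
f 31 33 32
f 32 33 34
f 32 34 28
f 33 25 35
f 33 35 34
f 34 35 36
f 34 36 28
f 35 25 37
f 35 37 36
f 36 37 38
f 36 38 28
f 37 25 39
f 37 39 38
f 38 39 40
f 38 40 28
f 39 25 41
f 39 41 40
f 40 41 42
f 40 42 28
f 41 25 43
f 41 43 42
f 42 43 44
f 42 44 28
f 43 25 45
f 43 45 44
f 44 45 46
f 44 46 28
f 45 25 47
f 45 47 46
f 46 47 48
f 46 48 28
f 47 25 49
f 47 49 48
f 48 49 50
f 48 50 28
f 49 25 51
f 49 51 50
f 50 51 52
f 50 52 28
f 51 25 26
f 51 26 52
f 52 26 27
f 52 27 28
f 53 64 58
f 53 58 54
f 53 54 60
f 53 60 63
f 53 63 64
f 54 58 62
f 58 64 57
f 64 63 55
f 63 60 59
f 60 54 61
f 56 62 57
f 56 57 55
f 56 55 59
f 56 59 61
f 56 61 62
f 57 62 58
f 55 57 64
f 59 55 63
f 61 59 60
f 62 61 54



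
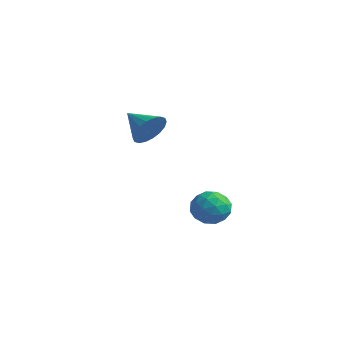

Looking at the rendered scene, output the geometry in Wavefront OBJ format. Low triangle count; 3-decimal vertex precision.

v 2.46 1.852 -2.274
v 2.656 2.147 -2.821
v 3.404 2.033 -1.839
v 3.6 2.328 -2.386
v 3.147 2.608 -2.009
v 2.564 2.496 -2.278
v 3.496 1.684 -2.382
v 2.913 1.572 -2.651
v 3.296 2.043 -2.888
v 3.081 2.614 -2.658
v 2.979 1.566 -2.002
v 2.764 2.137 -1.772
v 2.475 1.984 -2.586
v 3.585 2.196 -2.074
v 3.319 2.361 -1.853
v 3.434 2.534 -2.175
v 2.421 2.189 -2.267
v 2.536 2.362 -2.588
v 2.825 2.633 -2.111
v 3.524 1.818 -2.072
v 3.639 1.991 -2.393
v 2.626 1.646 -2.485
v 2.741 1.819 -2.807
v 3.235 1.547 -2.549
v 2.967 2.096 -2.947
v 3.521 2.202 -2.691
v 3.46 1.824 -2.688
v 3.117 1.758 -2.846
v 2.84 2.431 -2.811
v 3.395 2.538 -2.556
v 3.129 2.702 -2.334
v 2.786 2.636 -2.492
v 3.216 2.37 -2.851
v 2.665 1.642 -2.104
v 3.22 1.749 -1.849
v 3.274 1.544 -2.168
v 2.931 1.478 -2.326
v 2.539 1.978 -1.969
v 3.093 2.084 -1.713
v 2.943 2.422 -1.814
v 2.6 2.356 -1.972
v 2.844 1.81 -1.809
v -0.363 2.66 -0.211
v -0.098 2.865 0.357
v -1.337 2.58 0.271
v -0.182 3.116 0.23
v -0.302 3.277 0.015
v -0.433 3.315 -0.245
v -0.551 3.224 -0.498
v -0.632 3.021 -0.694
v -0.659 2.746 -0.795
v -0.628 2.455 -0.78
v -0.544 2.204 -0.653
v -0.425 2.043 -0.438
v -0.293 2.005 -0.178
v -0.175 2.096 0.075
v -0.094 2.299 0.271
v -0.067 2.574 0.372
f 1 38 17
f 38 12 41
f 17 41 6
f 38 41 17
f 1 17 13
f 17 6 18
f 13 18 2
f 17 18 13
f 1 13 22
f 13 2 23
f 22 23 8
f 13 23 22
f 1 22 34
f 22 8 37
f 34 37 11
f 22 37 34
f 1 34 38
f 34 11 42
f 38 42 12
f 34 42 38
f 2 18 29
f 18 6 32
f 29 32 10
f 18 32 29
f 6 41 19
f 41 12 40
f 19 40 5
f 41 40 19
f 12 42 39
f 42 11 35
f 39 35 3
f 42 35 39
f 11 37 36
f 37 8 24
f 36 24 7
f 37 24 36
f 8 23 28
f 23 2 25
f 28 25 9
f 23 25 28
f 4 30 16
f 30 10 31
f 16 31 5
f 30 31 16
f 4 16 14
f 16 5 15
f 14 15 3
f 16 15 14
f 4 14 21
f 14 3 20
f 21 20 7
f 14 20 21
f 4 21 26
f 21 7 27
f 26 27 9
f 21 27 26
f 4 26 30
f 26 9 33
f 30 33 10
f 26 33 30
f 5 31 19
f 31 10 32
f 19 32 6
f 31 32 19
f 3 15 39
f 15 5 40
f 39 40 12
f 15 40 39
f 7 20 36
f 20 3 35
f 36 35 11
f 20 35 36
f 9 27 28
f 27 7 24
f 28 24 8
f 27 24 28
f 10 33 29
f 33 9 25
f 29 25 2
f 33 25 29
f 44 43 46
f 44 46 45
f 46 43 47
f 46 47 45
f 47 43 48
f 47 48 45
f 48 43 49
f 48 49 45
f 49 43 50
f 49 50 45
f 50 43 51
f 50 51 45
f 51 43 52
f 51 52 45
f 52 43 53
f 52 53 45
f 53 43 54
f 53 54 45
f 54 43 55
f 54 55 45
f 55 43 56
f 55 56 45
f 56 43 57
f 56 57 45
f 57 43 58
f 57 58 45
f 58 43 44
f 58 44 45



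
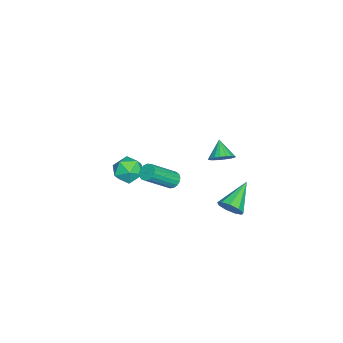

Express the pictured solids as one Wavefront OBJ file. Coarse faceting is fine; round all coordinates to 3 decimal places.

v 3.072 2.569 3.487
v 3.547 2.596 3.986
v 2.308 2.231 4.233
v 3.427 2.879 3.991
v 3.236 3.1 3.896
v 3.013 3.216 3.72
v 2.801 3.204 3.498
v 2.643 3.066 3.274
v 2.57 2.83 3.092
v 2.596 2.542 2.988
v 2.717 2.26 2.983
v 2.908 2.039 3.078
v 3.131 1.923 3.254
v 3.342 1.935 3.476
v 3.5 2.072 3.7
v 3.574 2.309 3.883
v 3.774 3.201 0.279
v 4.15 3.274 0.901
v 2.226 3.659 1.161
v 4.139 3.709 0.656
v 3.957 3.906 0.234
v 3.69 3.773 -0.166
v 3.462 3.373 -0.358
v 3.38 2.892 -0.252
v 3.483 2.555 0.102
v 3.722 2.521 0.54
v 3.985 2.805 0.855
v -2.205 -3.329 -2.418
v -1.322 -3.498 -2.746
v -2.798 -4.142 -3.594
v -1.915 -4.311 -3.922
v -2.207 -4.716 -3.106
v -1.841 -4.213 -2.379
v -2.279 -3.427 -3.961
v -1.913 -2.924 -3.234
v -1.368 -3.558 -3.7
v -1.324 -4.355 -3.171
v -2.796 -3.285 -3.169
v -2.752 -4.082 -2.64
v 2.536 -0.096 0.718
v 2.912 0.262 0.698
v 3.96 -0.766 1.981
v 3.584 -1.124 2.002
v 2.764 0.342 0.882
v 3.813 -0.687 2.165
v 2.564 0.32 1.029
v 3.613 -0.708 2.312
v 2.358 0.204 1.104
v 3.406 -0.824 2.387
v 2.192 0.019 1.091
v 3.24 -1.009 2.374
v 2.105 -0.193 0.993
v 3.153 -1.221 2.276
v 2.117 -0.382 0.832
v 3.165 -1.41 2.115
v 2.224 -0.506 0.645
v 3.273 -1.534 1.928
v 2.403 -0.536 0.474
v 3.452 -1.564 1.757
v 2.613 -0.465 0.36
v 3.661 -1.493 1.643
v 2.805 -0.309 0.328
v 3.853 -1.338 1.611
v 2.935 -0.105 0.385
v 3.983 -1.133 1.668
v 2.974 0.101 0.519
v 4.022 -0.927 1.802
f 2 1 4
f 2 4 3
f 4 1 5
f 4 5 3
f 5 1 6
f 5 6 3
f 6 1 7
f 6 7 3
f 7 1 8
f 7 8 3
f 8 1 9
f 8 9 3
f 9 1 10
f 9 10 3
f 10 1 11
f 10 11 3
f 11 1 12
f 11 12 3
f 12 1 13
f 12 13 3
f 13 1 14
f 13 14 3
f 14 1 15
f 14 15 3
f 15 1 16
f 15 16 3
f 16 1 2
f 16 2 3
f 18 17 20
f 18 20 19
f 20 17 21
f 20 21 19
f 21 17 22
f 21 22 19
f 22 17 23
f 22 23 19
f 23 17 24
f 23 24 19
f 24 17 25
f 24 25 19
f 25 17 26
f 25 26 19
f 26 17 27
f 26 27 19
f 27 17 18
f 27 18 19
f 28 39 33
f 28 33 29
f 28 29 35
f 28 35 38
f 28 38 39
f 29 33 37
f 33 39 32
f 39 38 30
f 38 35 34
f 35 29 36
f 31 37 32
f 31 32 30
f 31 30 34
f 31 34 36
f 31 36 37
f 32 37 33
f 30 32 39
f 34 30 38
f 36 34 35
f 37 36 29
f 41 40 44
f 41 44 42
f 42 44 45
f 42 45 43
f 44 40 46
f 44 46 45
f 45 46 47
f 45 47 43
f 46 40 48
f 46 48 47
f 47 48 49
f 47 49 43
f 48 40 50
f 48 50 49
f 49 50 51
f 49 51 43
f 50 40 52
f 50 52 51
f 51 52 53
f 51 53 43
f 52 40 54
f 52 54 53
f 53 54 55
f 53 55 43
f 54 40 56
f 54 56 55
f 55 56 57
f 55 57 43
f 56 40 58
f 56 58 57
f 57 58 59
f 57 59 43
f 58 40 60
f 58 60 59
f 59 60 61
f 59 61 43
f 60 40 62
f 60 62 61
f 61 62 63
f 61 63 43
f 62 40 64
f 62 64 63
f 63 64 65
f 63 65 43
f 64 40 66
f 64 66 65
f 65 66 67
f 65 67 43
f 66 40 41
f 66 41 67
f 67 41 42
f 67 42 43



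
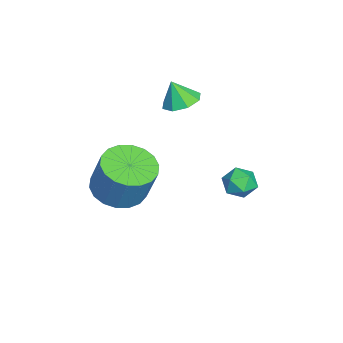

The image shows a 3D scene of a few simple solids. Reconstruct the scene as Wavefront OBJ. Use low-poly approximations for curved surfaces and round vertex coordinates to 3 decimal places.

v -1.512 -0.731 2.347
v -0.758 -1.02 2.278
v -1.568 -1.129 3.393
v -0.77 -0.441 2.498
v -1.217 -0.031 2.63
v -1.836 -0.031 2.597
v -2.265 -0.441 2.417
v -2.253 -1.02 2.197
v -1.807 -1.43 2.065
v -1.188 -1.43 2.098
v 2.329 -2.777 0.187
v 2.914 -1.942 -0.225
v 3.397 -1.468 1.421
v 2.811 -2.303 1.833
v 2.474 -1.741 -0.154
v 2.956 -1.267 1.492
v 2.004 -1.746 -0.015
v 2.487 -1.271 1.631
v 1.599 -1.954 0.164
v 2.082 -1.48 1.81
v 1.338 -2.326 0.347
v 1.821 -1.852 1.993
v 1.274 -2.787 0.499
v 1.756 -2.313 2.145
v 1.418 -3.246 0.589
v 1.901 -2.772 2.235
v 1.743 -3.612 0.599
v 2.226 -3.138 2.245
v 2.184 -3.813 0.528
v 2.666 -3.339 2.174
v 2.653 -3.809 0.389
v 3.136 -3.334 2.035
v 3.058 -3.6 0.21
v 3.541 -3.126 1.856
v 3.319 -3.228 0.027
v 3.802 -2.754 1.673
v 3.384 -2.767 -0.125
v 3.866 -2.293 1.521
v 3.239 -2.308 -0.215
v 3.722 -1.834 1.431
v -1.211 2.265 -2.304
v -0.654 1.735 -2.19
v -2.086 1.365 -2.21
v -1.529 0.835 -2.096
v -1.675 1.369 -1.55
v -1.134 1.926 -1.608
v -1.606 1.174 -2.792
v -1.065 1.731 -2.85
v -0.898 1.061 -2.492
v -0.94 1.181 -1.724
v -1.8 1.919 -2.676
v -1.842 2.039 -1.908
f 2 1 4
f 2 4 3
f 4 1 5
f 4 5 3
f 5 1 6
f 5 6 3
f 6 1 7
f 6 7 3
f 7 1 8
f 7 8 3
f 8 1 9
f 8 9 3
f 9 1 10
f 9 10 3
f 10 1 2
f 10 2 3
f 12 11 15
f 12 15 13
f 13 15 16
f 13 16 14
f 15 11 17
f 15 17 16
f 16 17 18
f 16 18 14
f 17 11 19
f 17 19 18
f 18 19 20
f 18 20 14
f 19 11 21
f 19 21 20
f 20 21 22
f 20 22 14
f 21 11 23
f 21 23 22
f 22 23 24
f 22 24 14
f 23 11 25
f 23 25 24
f 24 25 26
f 24 26 14
f 25 11 27
f 25 27 26
f 26 27 28
f 26 28 14
f 27 11 29
f 27 29 28
f 28 29 30
f 28 30 14
f 29 11 31
f 29 31 30
f 30 31 32
f 30 32 14
f 31 11 33
f 31 33 32
f 32 33 34
f 32 34 14
f 33 11 35
f 33 35 34
f 34 35 36
f 34 36 14
f 35 11 37
f 35 37 36
f 36 37 38
f 36 38 14
f 37 11 39
f 37 39 38
f 38 39 40
f 38 40 14
f 39 11 12
f 39 12 40
f 40 12 13
f 40 13 14
f 41 52 46
f 41 46 42
f 41 42 48
f 41 48 51
f 41 51 52
f 42 46 50
f 46 52 45
f 52 51 43
f 51 48 47
f 48 42 49
f 44 50 45
f 44 45 43
f 44 43 47
f 44 47 49
f 44 49 50
f 45 50 46
f 43 45 52
f 47 43 51
f 49 47 48
f 50 49 42



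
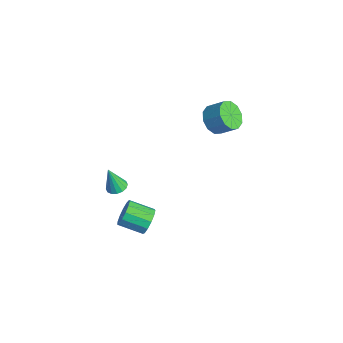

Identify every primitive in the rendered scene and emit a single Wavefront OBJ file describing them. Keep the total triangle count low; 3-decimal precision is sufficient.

v 0.056 2.485 3.251
v 0.736 2.193 2.946
v 1.284 2.784 3.604
v 0.604 3.075 3.909
v 0.612 2.596 2.687
v 1.16 3.187 3.345
v 0.276 2.956 2.644
v 0.825 3.547 3.301
v -0.144 3.136 2.832
v 0.404 3.727 3.49
v -0.488 3.067 3.181
v 0.061 3.658 3.838
v -0.624 2.776 3.556
v -0.076 3.367 4.214
v -0.5 2.373 3.815
v 0.048 2.964 4.473
v -0.165 2.013 3.859
v 0.384 2.604 4.516
v 0.256 1.833 3.67
v 0.804 2.424 4.328
v 0.599 1.902 3.322
v 1.148 2.493 3.979
v 2.543 -3.382 3.196
v 3.008 -3.562 3.22
v 2.357 -3.698 4.444
v 3.03 -3.313 3.286
v 2.92 -3.082 3.328
v 2.71 -2.932 3.335
v 2.454 -2.902 3.305
v 2.223 -3.001 3.246
v 2.077 -3.202 3.173
v 2.056 -3.451 3.107
v 2.165 -3.682 3.064
v 2.375 -3.832 3.057
v 2.631 -3.862 3.088
v 2.862 -3.763 3.147
v 3.038 -2.076 0.363
v 3.497 -2.159 0.871
v 2.821 -3.108 1.326
v 2.362 -3.024 0.817
v 3.232 -1.907 1.003
v 2.556 -2.856 1.458
v 2.906 -1.709 0.932
v 2.23 -2.657 1.386
v 2.621 -1.627 0.68
v 1.945 -2.575 1.134
v 2.469 -1.687 0.327
v 1.793 -2.636 0.782
v 2.497 -1.871 -0.014
v 1.821 -2.819 0.441
v 2.697 -2.12 -0.236
v 2.022 -3.068 0.219
v 3.006 -2.355 -0.268
v 2.33 -3.303 0.187
v 3.324 -2.501 -0.099
v 2.648 -3.449 0.356
v 3.552 -2.512 0.216
v 2.876 -3.461 0.671
v 3.616 -2.385 0.578
v 2.94 -3.333 1.032
f 2 1 5
f 2 5 3
f 3 5 6
f 3 6 4
f 5 1 7
f 5 7 6
f 6 7 8
f 6 8 4
f 7 1 9
f 7 9 8
f 8 9 10
f 8 10 4
f 9 1 11
f 9 11 10
f 10 11 12
f 10 12 4
f 11 1 13
f 11 13 12
f 12 13 14
f 12 14 4
f 13 1 15
f 13 15 14
f 14 15 16
f 14 16 4
f 15 1 17
f 15 17 16
f 16 17 18
f 16 18 4
f 17 1 19
f 17 19 18
f 18 19 20
f 18 20 4
f 19 1 21
f 19 21 20
f 20 21 22
f 20 22 4
f 21 1 2
f 21 2 22
f 22 2 3
f 22 3 4
f 24 23 26
f 24 26 25
f 26 23 27
f 26 27 25
f 27 23 28
f 27 28 25
f 28 23 29
f 28 29 25
f 29 23 30
f 29 30 25
f 30 23 31
f 30 31 25
f 31 23 32
f 31 32 25
f 32 23 33
f 32 33 25
f 33 23 34
f 33 34 25
f 34 23 35
f 34 35 25
f 35 23 36
f 35 36 25
f 36 23 24
f 36 24 25
f 38 37 41
f 38 41 39
f 39 41 42
f 39 42 40
f 41 37 43
f 41 43 42
f 42 43 44
f 42 44 40
f 43 37 45
f 43 45 44
f 44 45 46
f 44 46 40
f 45 37 47
f 45 47 46
f 46 47 48
f 46 48 40
f 47 37 49
f 47 49 48
f 48 49 50
f 48 50 40
f 49 37 51
f 49 51 50
f 50 51 52
f 50 52 40
f 51 37 53
f 51 53 52
f 52 53 54
f 52 54 40
f 53 37 55
f 53 55 54
f 54 55 56
f 54 56 40
f 55 37 57
f 55 57 56
f 56 57 58
f 56 58 40
f 57 37 59
f 57 59 58
f 58 59 60
f 58 60 40
f 59 37 38
f 59 38 60
f 60 38 39
f 60 39 40



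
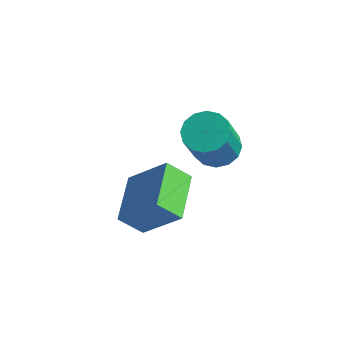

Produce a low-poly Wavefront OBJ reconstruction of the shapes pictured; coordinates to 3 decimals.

v 2.299 -1.217 0.319
v 3.172 -1.166 0.229
v 3.415 -2.172 2.01
v 2.541 -2.223 2.101
v 3.056 -0.79 0.457
v 3.298 -1.796 2.239
v 2.736 -0.528 0.649
v 2.979 -1.534 2.43
v 2.299 -0.451 0.752
v 2.542 -1.457 2.533
v 1.862 -0.579 0.739
v 2.105 -1.585 2.521
v 1.542 -0.878 0.614
v 1.785 -1.884 2.395
v 1.425 -1.268 0.41
v 1.668 -2.274 2.191
v 1.542 -1.644 0.181
v 1.784 -2.65 1.963
v 1.861 -1.906 -0.01
v 2.104 -2.912 1.771
v 2.298 -1.983 -0.113
v 2.541 -2.989 1.668
v 2.735 -1.855 -0.101
v 2.978 -2.861 1.681
v 3.055 -1.556 0.025
v 3.298 -2.562 1.806
v 1.114 -3.907 -3.304
v 0.435 -4.468 -2.474
v 0.17 -2.148 -2.885
v -0.508 -2.709 -2.055
v 2.528 -3.491 -1.865
v 1.85 -4.052 -1.035
v 1.585 -1.732 -1.446
v 0.906 -2.293 -0.616
f 2 1 5
f 2 5 3
f 3 5 6
f 3 6 4
f 5 1 7
f 5 7 6
f 6 7 8
f 6 8 4
f 7 1 9
f 7 9 8
f 8 9 10
f 8 10 4
f 9 1 11
f 9 11 10
f 10 11 12
f 10 12 4
f 11 1 13
f 11 13 12
f 12 13 14
f 12 14 4
f 13 1 15
f 13 15 14
f 14 15 16
f 14 16 4
f 15 1 17
f 15 17 16
f 16 17 18
f 16 18 4
f 17 1 19
f 17 19 18
f 18 19 20
f 18 20 4
f 19 1 21
f 19 21 20
f 20 21 22
f 20 22 4
f 21 1 23
f 21 23 22
f 22 23 24
f 22 24 4
f 23 1 25
f 23 25 24
f 24 25 26
f 24 26 4
f 25 1 2
f 25 2 26
f 26 2 3
f 26 3 4
f 28 30 27
f 31 28 27
f 27 30 29
f 29 31 27
f 28 34 30
f 32 28 31
f 32 34 28
f 30 34 29
f 33 31 29
f 29 34 33
f 33 32 31
f 34 32 33



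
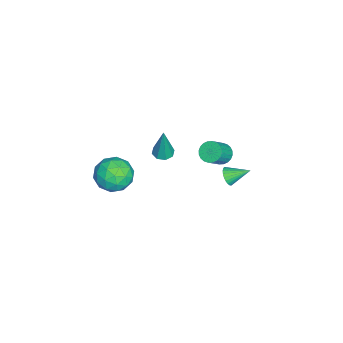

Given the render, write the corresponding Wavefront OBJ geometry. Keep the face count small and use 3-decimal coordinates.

v 3.747 -2.782 2.139
v 4.565 -2.996 2.514
v 3.055 -3.624 3.166
v 3.873 -3.838 3.541
v 3.544 -2.976 3.609
v 3.972 -2.456 2.975
v 3.648 -4.164 2.705
v 4.076 -3.644 2.071
v 4.504 -3.851 2.865
v 4.44 -3.116 3.423
v 3.18 -3.504 2.257
v 3.116 -2.769 2.815
v 4.217 -2.815 2.236
v 3.403 -3.805 3.444
v 3.21 -3.298 3.484
v 3.691 -3.424 3.704
v 3.868 -2.498 2.507
v 4.349 -2.623 2.728
v 3.749 -2.611 3.371
v 3.271 -3.997 2.952
v 3.752 -4.122 3.173
v 3.929 -3.196 1.976
v 4.41 -3.322 2.196
v 3.871 -4.009 2.309
v 4.662 -3.443 2.663
v 4.255 -3.938 3.267
v 4.123 -4.13 2.775
v 4.374 -3.824 2.402
v 4.624 -3.012 2.991
v 4.217 -3.506 3.595
v 4.024 -2.999 3.635
v 4.275 -2.694 3.262
v 4.588 -3.514 3.197
v 3.403 -3.114 2.085
v 2.996 -3.608 2.689
v 3.345 -3.926 2.418
v 3.596 -3.621 2.045
v 3.365 -2.682 2.413
v 2.958 -3.177 3.017
v 3.246 -2.796 3.278
v 3.497 -2.49 2.905
v 3.032 -3.106 2.483
v -2.214 -2.3 -1.456
v -1.73 -2.503 -1.53
v -1.906 -2.22 0.336
v -1.732 -2.098 -1.548
v -2.017 -1.811 -1.512
v -2.416 -1.81 -1.443
v -2.698 -2.096 -1.382
v -2.695 -2.502 -1.364
v -2.411 -2.789 -1.401
v -2.011 -2.789 -1.469
v -1.381 0.514 -0.248
v -0.941 0.706 -0.557
v -0.199 0.317 0.26
v -0.639 0.126 0.568
v -0.987 0.884 -0.431
v -0.245 0.495 0.386
v -1.092 1.005 -0.277
v -0.35 0.616 0.54
v -1.242 1.052 -0.119
v -0.5 0.663 0.698
v -1.412 1.017 0.019
v -0.67 0.628 0.836
v -1.578 0.905 0.117
v -0.836 0.516 0.934
v -1.714 0.734 0.159
v -0.972 0.345 0.976
v -1.799 0.53 0.139
v -1.057 0.141 0.955
v -1.821 0.323 0.06
v -1.079 -0.066 0.877
v -1.775 0.145 -0.066
v -1.033 -0.244 0.751
v -1.67 0.024 -0.22
v -0.928 -0.365 0.597
v -1.52 -0.023 -0.378
v -0.778 -0.412 0.439
v -1.35 0.012 -0.516
v -0.608 -0.377 0.301
v -1.184 0.124 -0.614
v -0.442 -0.265 0.203
v -1.048 0.295 -0.656
v -0.306 -0.094 0.161
v -0.963 0.499 -0.635
v -0.221 0.11 0.181
v -1.009 0.899 -1.518
v -0.565 1.044 -1.723
v -1.091 1.901 -0.982
v -0.694 1.108 -1.861
v -0.871 1.139 -1.946
v -1.069 1.134 -1.967
v -1.258 1.093 -1.919
v -1.409 1.023 -1.81
v -1.499 0.933 -1.657
v -1.514 0.839 -1.483
v -1.453 0.753 -1.314
v -1.324 0.69 -1.176
v -1.147 0.658 -1.09
v -0.95 0.664 -1.07
v -0.761 0.704 -1.118
v -0.61 0.775 -1.226
v -0.52 0.864 -1.38
v -0.504 0.959 -1.554
f 1 38 17
f 38 12 41
f 17 41 6
f 38 41 17
f 1 17 13
f 17 6 18
f 13 18 2
f 17 18 13
f 1 13 22
f 13 2 23
f 22 23 8
f 13 23 22
f 1 22 34
f 22 8 37
f 34 37 11
f 22 37 34
f 1 34 38
f 34 11 42
f 38 42 12
f 34 42 38
f 2 18 29
f 18 6 32
f 29 32 10
f 18 32 29
f 6 41 19
f 41 12 40
f 19 40 5
f 41 40 19
f 12 42 39
f 42 11 35
f 39 35 3
f 42 35 39
f 11 37 36
f 37 8 24
f 36 24 7
f 37 24 36
f 8 23 28
f 23 2 25
f 28 25 9
f 23 25 28
f 4 30 16
f 30 10 31
f 16 31 5
f 30 31 16
f 4 16 14
f 16 5 15
f 14 15 3
f 16 15 14
f 4 14 21
f 14 3 20
f 21 20 7
f 14 20 21
f 4 21 26
f 21 7 27
f 26 27 9
f 21 27 26
f 4 26 30
f 26 9 33
f 30 33 10
f 26 33 30
f 5 31 19
f 31 10 32
f 19 32 6
f 31 32 19
f 3 15 39
f 15 5 40
f 39 40 12
f 15 40 39
f 7 20 36
f 20 3 35
f 36 35 11
f 20 35 36
f 9 27 28
f 27 7 24
f 28 24 8
f 27 24 28
f 10 33 29
f 33 9 25
f 29 25 2
f 33 25 29
f 44 43 46
f 44 46 45
f 46 43 47
f 46 47 45
f 47 43 48
f 47 48 45
f 48 43 49
f 48 49 45
f 49 43 50
f 49 50 45
f 50 43 51
f 50 51 45
f 51 43 52
f 51 52 45
f 52 43 44
f 52 44 45
f 54 53 57
f 54 57 55
f 55 57 58
f 55 58 56
f 57 53 59
f 57 59 58
f 58 59 60
f 58 60 56
f 59 53 61
f 59 61 60
f 60 61 62
f 60 62 56
f 61 53 63
f 61 63 62
f 62 63 64
f 62 64 56
f 63 53 65
f 63 65 64
f 64 65 66
f 64 66 56
f 65 53 67
f 65 67 66
f 66 67 68
f 66 68 56
f 67 53 69
f 67 69 68
f 68 69 70
f 68 70 56
f 69 53 71
f 69 71 70
f 70 71 72
f 70 72 56
f 71 53 73
f 71 73 72
f 72 73 74
f 72 74 56
f 73 53 75
f 73 75 74
f 74 75 76
f 74 76 56
f 75 53 77
f 75 77 76
f 76 77 78
f 76 78 56
f 77 53 79
f 77 79 78
f 78 79 80
f 78 80 56
f 79 53 81
f 79 81 80
f 80 81 82
f 80 82 56
f 81 53 83
f 81 83 82
f 82 83 84
f 82 84 56
f 83 53 85
f 83 85 84
f 84 85 86
f 84 86 56
f 85 53 54
f 85 54 86
f 86 54 55
f 86 55 56
f 88 87 90
f 88 90 89
f 90 87 91
f 90 91 89
f 91 87 92
f 91 92 89
f 92 87 93
f 92 93 89
f 93 87 94
f 93 94 89
f 94 87 95
f 94 95 89
f 95 87 96
f 95 96 89
f 96 87 97
f 96 97 89
f 97 87 98
f 97 98 89
f 98 87 99
f 98 99 89
f 99 87 100
f 99 100 89
f 100 87 101
f 100 101 89
f 101 87 102
f 101 102 89
f 102 87 103
f 102 103 89
f 103 87 104
f 103 104 89
f 104 87 88
f 104 88 89



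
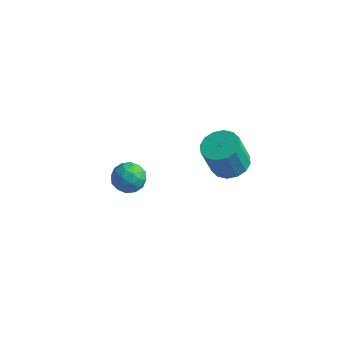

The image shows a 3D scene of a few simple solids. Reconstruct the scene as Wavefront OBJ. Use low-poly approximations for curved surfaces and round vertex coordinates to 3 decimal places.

v -3.104 -1.314 -3.871
v -2.488 -1.585 -3.899
v -3.512 -2.275 -3.561
v -2.896 -2.546 -3.589
v -3.044 -2.093 -3.113
v -2.792 -1.5 -3.304
v -3.208 -2.36 -4.156
v -2.956 -1.767 -4.347
v -2.553 -2.231 -4.075
v -2.451 -2.066 -3.43
v -3.549 -1.794 -4.03
v -3.447 -1.629 -3.385
v -2.76 -1.365 -3.912
v -3.24 -2.495 -3.548
v -3.327 -2.229 -3.268
v -2.965 -2.388 -3.284
v -2.939 -1.315 -3.563
v -2.577 -1.474 -3.579
v -2.904 -1.773 -3.117
v -3.423 -2.386 -3.881
v -3.061 -2.545 -3.897
v -3.035 -1.472 -4.176
v -2.673 -1.631 -4.192
v -3.096 -2.087 -4.343
v -2.436 -1.904 -4.032
v -2.676 -2.469 -3.85
v -2.859 -2.36 -4.183
v -2.711 -2.011 -4.295
v -2.377 -1.807 -3.653
v -2.617 -2.372 -3.471
v -2.703 -2.106 -3.191
v -2.555 -1.757 -3.304
v -2.415 -2.187 -3.756
v -3.383 -1.488 -3.989
v -3.623 -2.053 -3.807
v -3.445 -2.103 -4.156
v -3.297 -1.754 -4.269
v -3.324 -1.391 -3.61
v -3.564 -1.956 -3.428
v -3.289 -1.849 -3.165
v -3.141 -1.5 -3.277
v -3.585 -1.673 -3.704
v 1.295 -2.534 -0.077
v 1.939 -2.365 0.101
v 1.69 -2.678 1.296
v 1.045 -2.846 1.117
v 1.751 -2.064 0.141
v 1.501 -2.377 1.335
v 1.44 -1.889 0.121
v 1.191 -2.202 1.316
v 1.09 -1.887 0.049
v 0.841 -2.199 1.244
v 0.795 -2.058 -0.057
v 0.546 -2.371 1.138
v 0.634 -2.356 -0.169
v 0.385 -2.669 1.026
v 0.65 -2.702 -0.256
v 0.401 -3.015 0.939
v 0.839 -3.003 -0.295
v 0.589 -3.316 0.899
v 1.149 -3.178 -0.276
v 0.9 -3.491 0.919
v 1.499 -3.181 -0.204
v 1.25 -3.493 0.991
v 1.794 -3.009 -0.098
v 1.545 -3.322 1.097
v 1.955 -2.711 0.014
v 1.706 -3.024 1.209
f 1 38 17
f 38 12 41
f 17 41 6
f 38 41 17
f 1 17 13
f 17 6 18
f 13 18 2
f 17 18 13
f 1 13 22
f 13 2 23
f 22 23 8
f 13 23 22
f 1 22 34
f 22 8 37
f 34 37 11
f 22 37 34
f 1 34 38
f 34 11 42
f 38 42 12
f 34 42 38
f 2 18 29
f 18 6 32
f 29 32 10
f 18 32 29
f 6 41 19
f 41 12 40
f 19 40 5
f 41 40 19
f 12 42 39
f 42 11 35
f 39 35 3
f 42 35 39
f 11 37 36
f 37 8 24
f 36 24 7
f 37 24 36
f 8 23 28
f 23 2 25
f 28 25 9
f 23 25 28
f 4 30 16
f 30 10 31
f 16 31 5
f 30 31 16
f 4 16 14
f 16 5 15
f 14 15 3
f 16 15 14
f 4 14 21
f 14 3 20
f 21 20 7
f 14 20 21
f 4 21 26
f 21 7 27
f 26 27 9
f 21 27 26
f 4 26 30
f 26 9 33
f 30 33 10
f 26 33 30
f 5 31 19
f 31 10 32
f 19 32 6
f 31 32 19
f 3 15 39
f 15 5 40
f 39 40 12
f 15 40 39
f 7 20 36
f 20 3 35
f 36 35 11
f 20 35 36
f 9 27 28
f 27 7 24
f 28 24 8
f 27 24 28
f 10 33 29
f 33 9 25
f 29 25 2
f 33 25 29
f 44 43 47
f 44 47 45
f 45 47 48
f 45 48 46
f 47 43 49
f 47 49 48
f 48 49 50
f 48 50 46
f 49 43 51
f 49 51 50
f 50 51 52
f 50 52 46
f 51 43 53
f 51 53 52
f 52 53 54
f 52 54 46
f 53 43 55
f 53 55 54
f 54 55 56
f 54 56 46
f 55 43 57
f 55 57 56
f 56 57 58
f 56 58 46
f 57 43 59
f 57 59 58
f 58 59 60
f 58 60 46
f 59 43 61
f 59 61 60
f 60 61 62
f 60 62 46
f 61 43 63
f 61 63 62
f 62 63 64
f 62 64 46
f 63 43 65
f 63 65 64
f 64 65 66
f 64 66 46
f 65 43 67
f 65 67 66
f 66 67 68
f 66 68 46
f 67 43 44
f 67 44 68
f 68 44 45
f 68 45 46



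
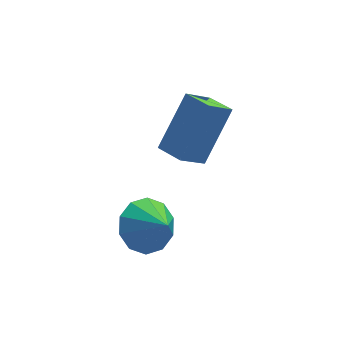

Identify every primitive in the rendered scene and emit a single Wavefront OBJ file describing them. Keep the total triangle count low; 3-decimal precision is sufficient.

v -2.338 0.419 -3.131
v -1.322 1.4 -1.51
v -1.514 0.821 -3.89
v -0.498 1.801 -2.269
v -1.782 -0.421 -2.971
v -0.766 0.559 -1.35
v -0.958 -0.02 -3.73
v 0.058 0.961 -2.109
v -3.111 -2.462 -3.855
v -2.711 -2.96 -4.572
v -2.589 -3.238 -3.025
v -2.331 -2.534 -4.411
v -2.249 -2.08 -4.038
v -2.496 -1.772 -3.595
v -2.978 -1.727 -3.251
v -3.51 -1.964 -3.138
v -3.89 -2.39 -3.299
v -3.972 -2.845 -3.672
v -3.725 -3.152 -4.115
v -3.243 -3.197 -4.458
f 2 4 1
f 5 2 1
f 1 4 3
f 3 5 1
f 2 8 4
f 6 2 5
f 6 8 2
f 4 8 3
f 7 5 3
f 3 8 7
f 7 6 5
f 8 6 7
f 10 9 12
f 10 12 11
f 12 9 13
f 12 13 11
f 13 9 14
f 13 14 11
f 14 9 15
f 14 15 11
f 15 9 16
f 15 16 11
f 16 9 17
f 16 17 11
f 17 9 18
f 17 18 11
f 18 9 19
f 18 19 11
f 19 9 20
f 19 20 11
f 20 9 10
f 20 10 11



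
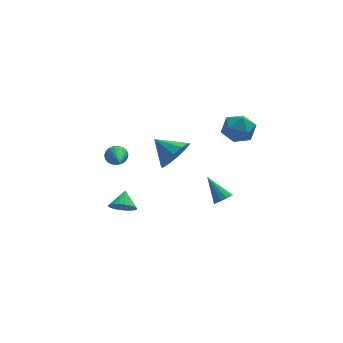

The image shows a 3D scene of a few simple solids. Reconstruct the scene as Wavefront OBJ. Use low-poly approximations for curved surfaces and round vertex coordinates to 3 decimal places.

v -2.778 -0.04 -1.644
v -2.103 -0.018 -1.991
v -2.462 0.76 -0.976
v -2.257 0.178 -2.152
v -2.49 0.34 -2.236
v -2.768 0.445 -2.23
v -3.047 0.475 -2.134
v -3.285 0.427 -1.964
v -3.446 0.309 -1.745
v -3.506 0.136 -1.511
v -3.454 -0.062 -1.297
v -3.3 -0.258 -1.136
v -3.067 -0.42 -1.053
v -2.789 -0.525 -1.059
v -2.51 -0.556 -1.155
v -2.272 -0.508 -1.325
v -2.111 -0.389 -1.543
v -2.051 -0.217 -1.777
v 0.285 1.085 1.115
v 1.16 1.575 1.541
v -0.625 2.075 1.845
v 1.018 1.876 0.956
v 0.595 1.875 0.431
v 0.054 1.573 0.167
v -0.399 1.084 0.266
v -0.591 0.596 0.688
v -0.448 0.294 1.273
v -0.026 0.295 1.798
v 0.515 0.598 2.062
v 0.968 1.087 1.964
v -2.84 1.085 1.628
v -2.62 0.863 1.092
v -2.98 -0.565 2.252
v -2.404 0.897 1.229
v -2.263 0.963 1.435
v -2.222 1.05 1.674
v -2.288 1.143 1.905
v -2.45 1.226 2.088
v -2.678 1.285 2.192
v -2.935 1.309 2.198
v -3.175 1.294 2.105
v -3.357 1.244 1.93
v -3.45 1.165 1.703
v -3.437 1.073 1.462
v -3.321 0.983 1.25
v -3.122 0.911 1.104
v -2.874 0.868 1.048
v 2.422 0.099 3.266
v 3.092 0.826 3.246
v 3.548 -0.926 3.754
v 4.218 -0.199 3.734
v 3.499 -0.19 4.412
v 2.803 0.443 4.111
v 3.837 -0.543 2.889
v 3.141 0.09 2.588
v 3.966 0.429 3.013
v 3.757 0.647 3.955
v 2.883 -0.747 3.045
v 2.674 -0.529 3.987
v 3.234 2.407 -3.901
v 3.494 2.846 -4.197
v 2.606 3.533 -2.779
v 3.161 2.799 -4.336
v 2.855 2.602 -4.309
v 2.694 2.331 -4.127
v 2.739 2.088 -3.858
v 2.973 1.967 -3.606
v 3.306 2.014 -3.467
v 3.612 2.211 -3.493
v 3.774 2.482 -3.676
v 3.728 2.725 -3.945
f 2 1 4
f 2 4 3
f 4 1 5
f 4 5 3
f 5 1 6
f 5 6 3
f 6 1 7
f 6 7 3
f 7 1 8
f 7 8 3
f 8 1 9
f 8 9 3
f 9 1 10
f 9 10 3
f 10 1 11
f 10 11 3
f 11 1 12
f 11 12 3
f 12 1 13
f 12 13 3
f 13 1 14
f 13 14 3
f 14 1 15
f 14 15 3
f 15 1 16
f 15 16 3
f 16 1 17
f 16 17 3
f 17 1 18
f 17 18 3
f 18 1 2
f 18 2 3
f 20 19 22
f 20 22 21
f 22 19 23
f 22 23 21
f 23 19 24
f 23 24 21
f 24 19 25
f 24 25 21
f 25 19 26
f 25 26 21
f 26 19 27
f 26 27 21
f 27 19 28
f 27 28 21
f 28 19 29
f 28 29 21
f 29 19 30
f 29 30 21
f 30 19 20
f 30 20 21
f 32 31 34
f 32 34 33
f 34 31 35
f 34 35 33
f 35 31 36
f 35 36 33
f 36 31 37
f 36 37 33
f 37 31 38
f 37 38 33
f 38 31 39
f 38 39 33
f 39 31 40
f 39 40 33
f 40 31 41
f 40 41 33
f 41 31 42
f 41 42 33
f 42 31 43
f 42 43 33
f 43 31 44
f 43 44 33
f 44 31 45
f 44 45 33
f 45 31 46
f 45 46 33
f 46 31 47
f 46 47 33
f 47 31 32
f 47 32 33
f 48 59 53
f 48 53 49
f 48 49 55
f 48 55 58
f 48 58 59
f 49 53 57
f 53 59 52
f 59 58 50
f 58 55 54
f 55 49 56
f 51 57 52
f 51 52 50
f 51 50 54
f 51 54 56
f 51 56 57
f 52 57 53
f 50 52 59
f 54 50 58
f 56 54 55
f 57 56 49
f 61 60 63
f 61 63 62
f 63 60 64
f 63 64 62
f 64 60 65
f 64 65 62
f 65 60 66
f 65 66 62
f 66 60 67
f 66 67 62
f 67 60 68
f 67 68 62
f 68 60 69
f 68 69 62
f 69 60 70
f 69 70 62
f 70 60 71
f 70 71 62
f 71 60 61
f 71 61 62



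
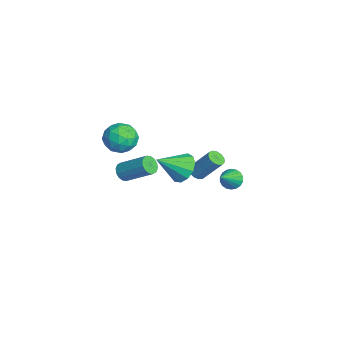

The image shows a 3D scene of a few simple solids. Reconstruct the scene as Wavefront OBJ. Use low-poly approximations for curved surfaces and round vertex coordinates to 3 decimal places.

v 0.027 4.328 -1.393
v 0.311 3.985 -1.933
v 1.193 3.432 -0.207
v 0.488 4.241 -1.913
v 0.573 4.514 -1.79
v 0.549 4.751 -1.588
v 0.423 4.904 -1.348
v 0.217 4.942 -1.117
v -0.026 4.859 -0.94
v -0.258 4.671 -0.854
v -0.435 4.415 -0.874
v -0.519 4.142 -0.997
v -0.496 3.906 -1.198
v -0.369 3.753 -1.438
v -0.164 3.714 -1.669
v 0.079 3.797 -1.846
v 3.548 -2.241 2.804
v 3.91 -2.669 3.018
v 4.794 -1.387 4.089
v 4.432 -0.959 3.876
v 4.055 -2.559 2.766
v 4.939 -1.277 3.838
v 4.065 -2.364 2.525
v 4.949 -1.082 3.596
v 3.936 -2.136 2.359
v 4.82 -0.854 3.43
v 3.703 -1.936 2.311
v 4.587 -0.654 3.383
v 3.428 -1.817 2.396
v 4.312 -0.536 3.468
v 3.186 -1.813 2.591
v 4.07 -0.531 3.662
v 3.041 -1.923 2.842
v 3.925 -0.641 3.914
v 3.031 -2.118 3.084
v 3.915 -0.836 4.155
v 3.16 -2.346 3.25
v 4.044 -1.064 4.321
v 3.393 -2.546 3.297
v 4.277 -1.264 4.369
v 3.668 -2.664 3.212
v 4.552 -1.383 4.284
v -4.107 -0.785 0.565
v -3.075 -0.394 0.531
v -3.485 -2.446 0.349
v -2.453 -2.055 0.315
v -3.024 -2.024 1.26
v -3.408 -0.998 1.393
v -3.152 -1.842 -0.513
v -3.536 -0.816 -0.38
v -2.485 -1.048 -0.135
v -2.406 -1.16 0.96
v -4.154 -1.68 -0.08
v -4.075 -1.792 1.015
v -3.645 -0.444 0.567
v -2.915 -2.396 0.313
v -3.25 -2.378 0.868
v -2.643 -2.148 0.848
v -3.841 -0.799 1.073
v -3.235 -0.569 1.053
v -3.205 -1.527 1.482
v -3.325 -2.271 -0.173
v -2.719 -2.041 -0.193
v -3.917 -0.692 0.032
v -3.31 -0.462 0.012
v -3.355 -1.313 -0.602
v -2.692 -0.598 0.155
v -2.326 -1.574 0.028
v -2.737 -1.449 -0.458
v -2.963 -0.846 -0.38
v -2.645 -0.664 0.799
v -2.28 -1.64 0.672
v -2.616 -1.622 1.227
v -2.841 -1.019 1.306
v -2.299 -1.048 0.407
v -4.28 -1.2 0.208
v -3.915 -2.176 0.081
v -3.719 -1.821 -0.426
v -3.944 -1.218 -0.347
v -4.234 -1.266 0.852
v -3.868 -2.242 0.725
v -3.597 -1.994 1.26
v -3.823 -1.391 1.338
v -4.261 -1.792 0.473
v -3.609 3.055 -3.391
v -3.067 3.055 -3.596
v -2.468 4.085 -2.015
v -3.011 4.085 -1.809
v -3.211 3.323 -3.716
v -2.612 4.353 -2.135
v -3.481 3.506 -3.733
v -2.882 4.536 -2.151
v -3.792 3.545 -3.641
v -3.193 4.575 -2.059
v -4.045 3.429 -3.469
v -3.446 4.459 -1.888
v -4.16 3.195 -3.273
v -3.561 4.224 -1.692
v -4.1 2.916 -3.114
v -3.501 3.945 -1.533
v -3.884 2.681 -3.043
v -3.285 3.711 -1.462
v -3.581 2.565 -3.082
v -2.982 3.595 -1.501
v -3.287 2.604 -3.219
v -2.688 3.634 -1.638
v -3.095 2.787 -3.411
v -2.496 3.817 -1.83
v -0.905 1.732 -0.795
v 0.12 1.835 -0.934
v -0.595 0.188 0.355
v -0.016 2.158 -0.463
v -0.434 2.345 -0.098
v -1.002 2.338 0.045
v -1.54 2.138 -0.077
v -1.875 1.81 -0.428
v -1.903 1.457 -0.895
v -1.614 1.191 -1.33
v -1.1 1.098 -1.595
v -0.524 1.205 -1.606
v -0.069 1.48 -1.359
f 2 1 4
f 2 4 3
f 4 1 5
f 4 5 3
f 5 1 6
f 5 6 3
f 6 1 7
f 6 7 3
f 7 1 8
f 7 8 3
f 8 1 9
f 8 9 3
f 9 1 10
f 9 10 3
f 10 1 11
f 10 11 3
f 11 1 12
f 11 12 3
f 12 1 13
f 12 13 3
f 13 1 14
f 13 14 3
f 14 1 15
f 14 15 3
f 15 1 16
f 15 16 3
f 16 1 2
f 16 2 3
f 18 17 21
f 18 21 19
f 19 21 22
f 19 22 20
f 21 17 23
f 21 23 22
f 22 23 24
f 22 24 20
f 23 17 25
f 23 25 24
f 24 25 26
f 24 26 20
f 25 17 27
f 25 27 26
f 26 27 28
f 26 28 20
f 27 17 29
f 27 29 28
f 28 29 30
f 28 30 20
f 29 17 31
f 29 31 30
f 30 31 32
f 30 32 20
f 31 17 33
f 31 33 32
f 32 33 34
f 32 34 20
f 33 17 35
f 33 35 34
f 34 35 36
f 34 36 20
f 35 17 37
f 35 37 36
f 36 37 38
f 36 38 20
f 37 17 39
f 37 39 38
f 38 39 40
f 38 40 20
f 39 17 41
f 39 41 40
f 40 41 42
f 40 42 20
f 41 17 18
f 41 18 42
f 42 18 19
f 42 19 20
f 43 80 59
f 80 54 83
f 59 83 48
f 80 83 59
f 43 59 55
f 59 48 60
f 55 60 44
f 59 60 55
f 43 55 64
f 55 44 65
f 64 65 50
f 55 65 64
f 43 64 76
f 64 50 79
f 76 79 53
f 64 79 76
f 43 76 80
f 76 53 84
f 80 84 54
f 76 84 80
f 44 60 71
f 60 48 74
f 71 74 52
f 60 74 71
f 48 83 61
f 83 54 82
f 61 82 47
f 83 82 61
f 54 84 81
f 84 53 77
f 81 77 45
f 84 77 81
f 53 79 78
f 79 50 66
f 78 66 49
f 79 66 78
f 50 65 70
f 65 44 67
f 70 67 51
f 65 67 70
f 46 72 58
f 72 52 73
f 58 73 47
f 72 73 58
f 46 58 56
f 58 47 57
f 56 57 45
f 58 57 56
f 46 56 63
f 56 45 62
f 63 62 49
f 56 62 63
f 46 63 68
f 63 49 69
f 68 69 51
f 63 69 68
f 46 68 72
f 68 51 75
f 72 75 52
f 68 75 72
f 47 73 61
f 73 52 74
f 61 74 48
f 73 74 61
f 45 57 81
f 57 47 82
f 81 82 54
f 57 82 81
f 49 62 78
f 62 45 77
f 78 77 53
f 62 77 78
f 51 69 70
f 69 49 66
f 70 66 50
f 69 66 70
f 52 75 71
f 75 51 67
f 71 67 44
f 75 67 71
f 86 85 89
f 86 89 87
f 87 89 90
f 87 90 88
f 89 85 91
f 89 91 90
f 90 91 92
f 90 92 88
f 91 85 93
f 91 93 92
f 92 93 94
f 92 94 88
f 93 85 95
f 93 95 94
f 94 95 96
f 94 96 88
f 95 85 97
f 95 97 96
f 96 97 98
f 96 98 88
f 97 85 99
f 97 99 98
f 98 99 100
f 98 100 88
f 99 85 101
f 99 101 100
f 100 101 102
f 100 102 88
f 101 85 103
f 101 103 102
f 102 103 104
f 102 104 88
f 103 85 105
f 103 105 104
f 104 105 106
f 104 106 88
f 105 85 107
f 105 107 106
f 106 107 108
f 106 108 88
f 107 85 86
f 107 86 108
f 108 86 87
f 108 87 88
f 110 109 112
f 110 112 111
f 112 109 113
f 112 113 111
f 113 109 114
f 113 114 111
f 114 109 115
f 114 115 111
f 115 109 116
f 115 116 111
f 116 109 117
f 116 117 111
f 117 109 118
f 117 118 111
f 118 109 119
f 118 119 111
f 119 109 120
f 119 120 111
f 120 109 121
f 120 121 111
f 121 109 110
f 121 110 111

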